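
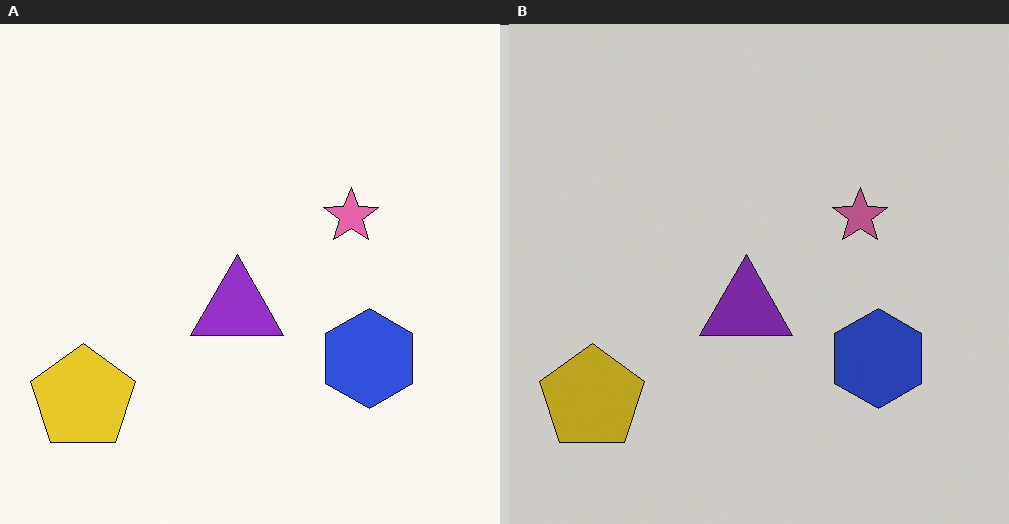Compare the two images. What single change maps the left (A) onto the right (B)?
The image was darkened a little.

Every pixel — background and shapes alike — is uniformly darkened.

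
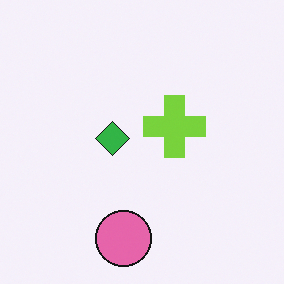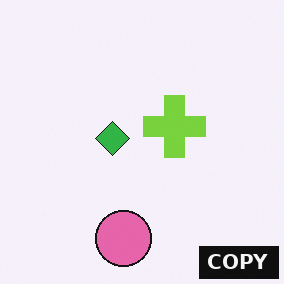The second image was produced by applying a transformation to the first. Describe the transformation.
This is the original image watermarked with the text "COPY" in the lower-right corner.

A dark label reading "COPY" appears in the lower-right corner.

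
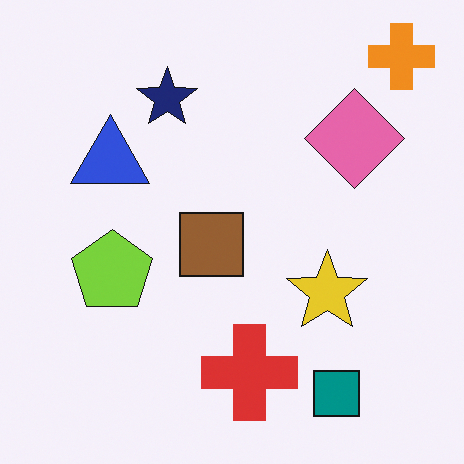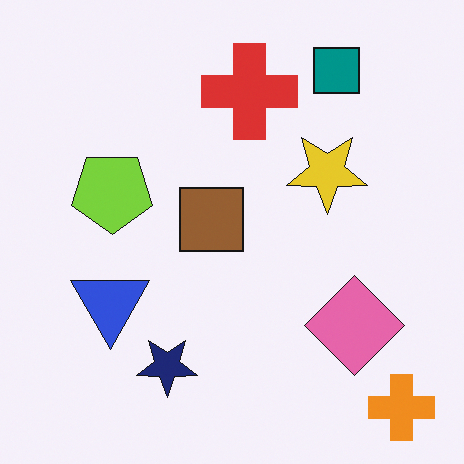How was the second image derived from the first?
The second image is the first flipped vertically (top ↔ bottom).

The orange cross is in the top-right of the first image and the bottom-right of the second — shapes on opposite sides of the horizontal midline have swapped in a mirror flip.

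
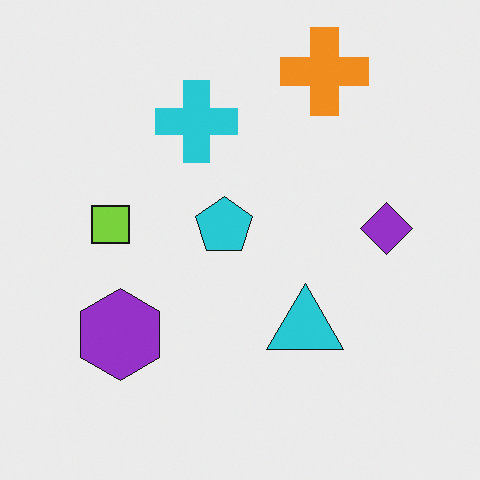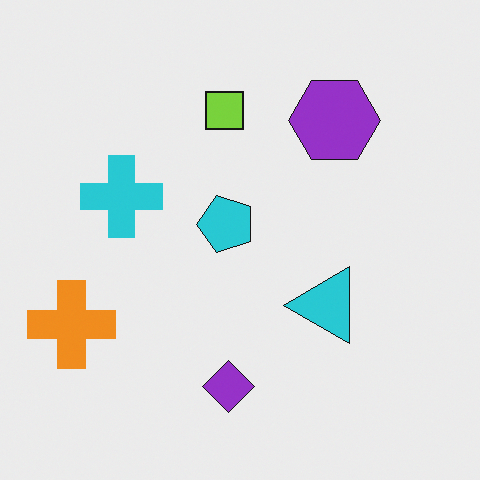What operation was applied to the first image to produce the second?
The image was transposed (reflected across the top-left ↔ bottom-right diagonal).

Shapes have swapped their row and column positions — what was in the top-right is now in the bottom-left — a diagonal reflection.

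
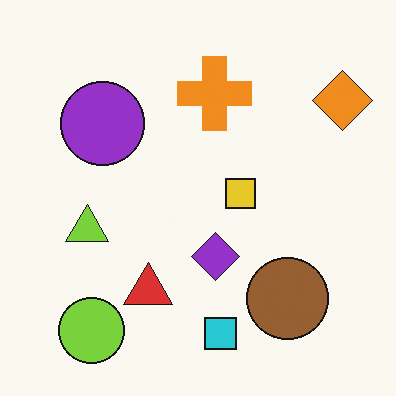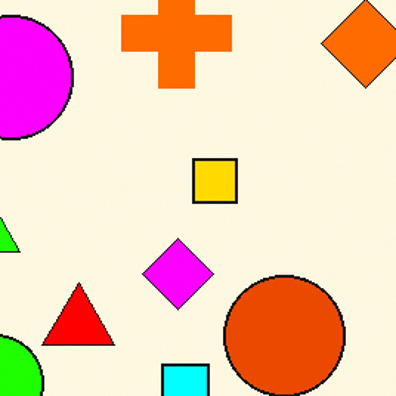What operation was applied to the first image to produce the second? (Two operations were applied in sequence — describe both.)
This is the original image heavily oversaturated, then cropped to a modestly smaller region and rescaled.

All colors are more vivid — a global saturation change. The visible shapes are larger and the field of view is narrower; shapes near the original edges may be partly or wholly outside the frame — a crop-and-rescale.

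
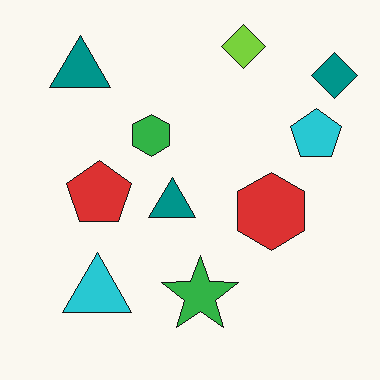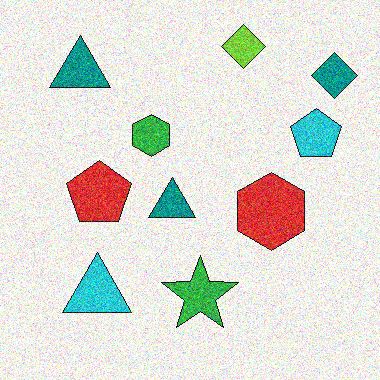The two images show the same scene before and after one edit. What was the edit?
Degraded with strong gaussian noise.

Random speckle covers the whole image, including the flat background.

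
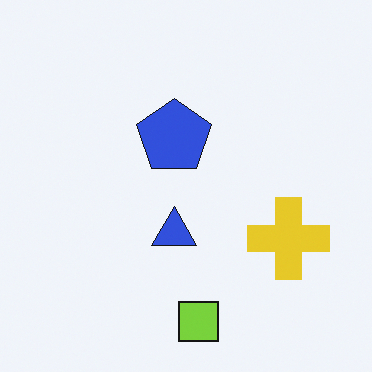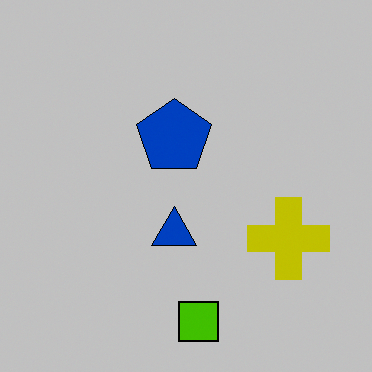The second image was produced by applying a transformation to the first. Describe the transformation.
Aggressively posterized.

Each flat color has snapped to a coarser quantized level — most visibly, the near-white background has dropped to a flat grey.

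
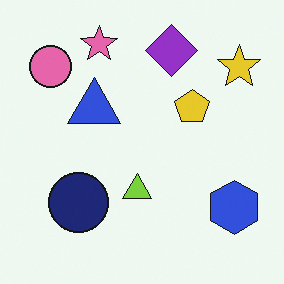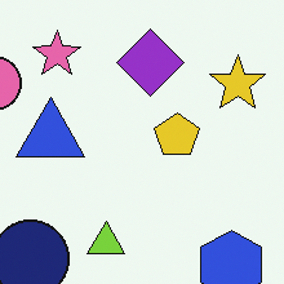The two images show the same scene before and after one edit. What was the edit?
The transformation is: cropped to a modestly smaller region and rescaled.

The visible shapes are larger and the field of view is narrower; shapes near the original edges may be partly or wholly outside the frame — a crop-and-rescale.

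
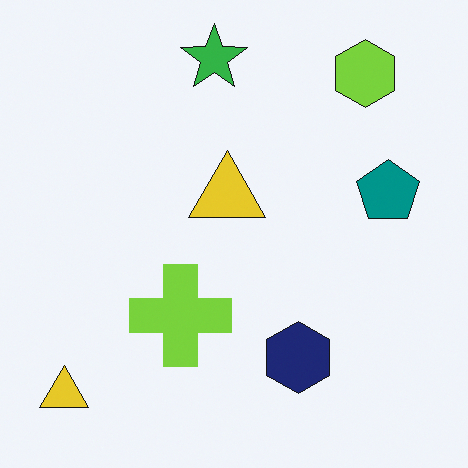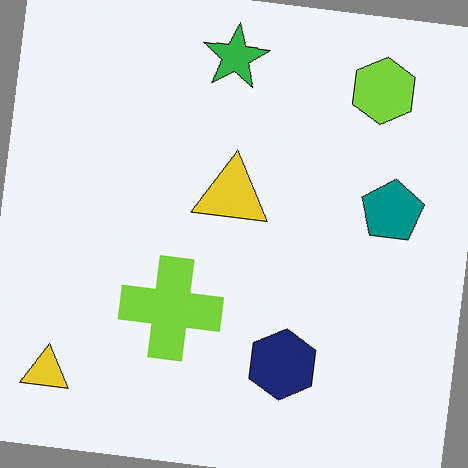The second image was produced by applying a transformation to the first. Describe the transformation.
The transformation is: rotated clockwise by a slight angle.

Every shape is tilted by the same angle and the image corners show triangular fill wedges — a whole-image rotation by a non-right angle.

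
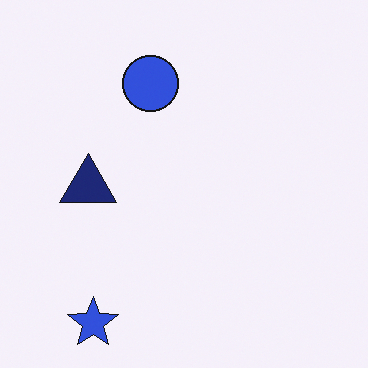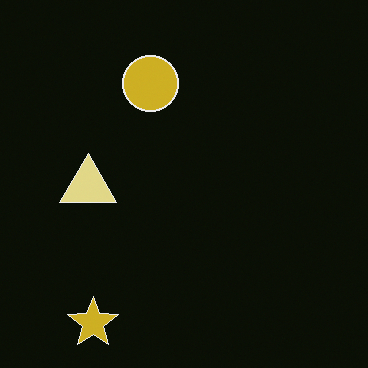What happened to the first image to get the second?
The second image is the first color-inverted (negative).

The light background has become dark and every shape's color is its complement — a photographic negative.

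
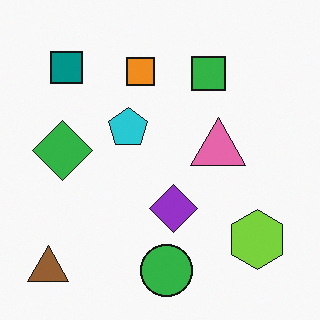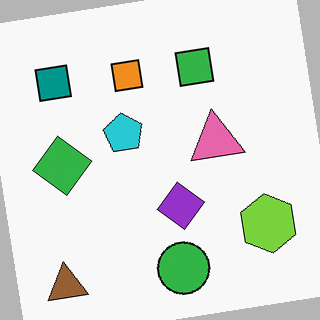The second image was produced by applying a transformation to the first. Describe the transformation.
It was rotated counter-clockwise by a slight angle.

Every shape is tilted by the same angle and the image corners show triangular fill wedges — a whole-image rotation by a non-right angle.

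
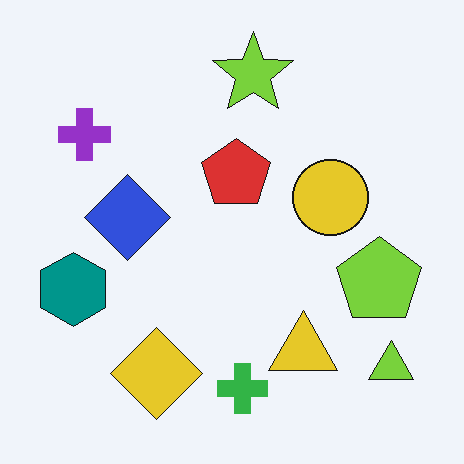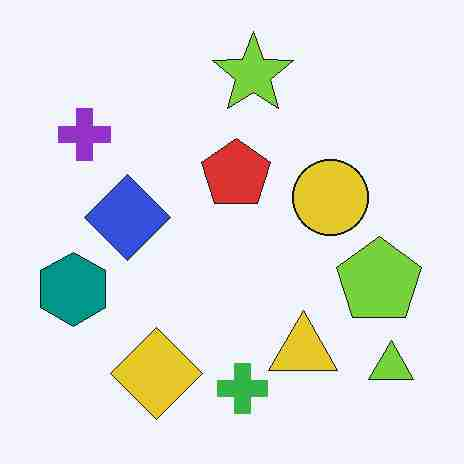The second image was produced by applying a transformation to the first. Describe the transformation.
Heavily JPEG-compressed with obvious blocking artifacts.

Blocky 8×8 compression artifacts appear around shape edges and the flat background shows ringing — characteristic JPEG degradation.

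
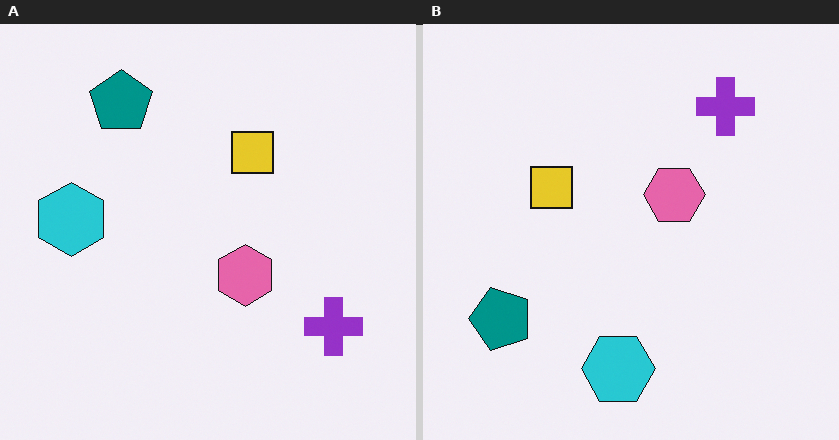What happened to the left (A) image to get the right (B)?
Rotated 90° counter-clockwise.

The teal pentagon sits in the top-left of the left (A) image and the bottom-left of the right (B) — consistent with a whole-image 90° counter-clockwise rotation.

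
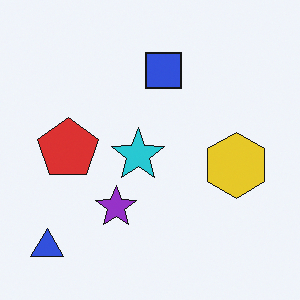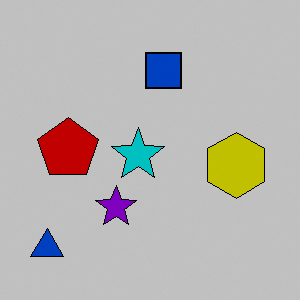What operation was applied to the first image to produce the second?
The image was heavily posterized to just a handful of flat colors.

Each flat color has snapped to a coarser quantized level — most visibly, the near-white background has dropped to a flat grey.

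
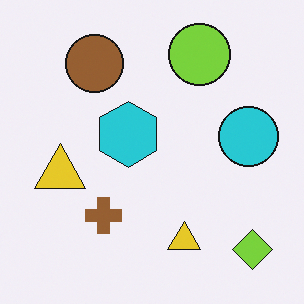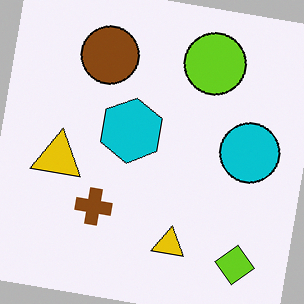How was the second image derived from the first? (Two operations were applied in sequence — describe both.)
This is the original image given slightly increased contrast, then rotated clockwise by a slight angle.

Tones are pushed away from mid-grey across the whole image — a global contrast change. Every shape is tilted by the same angle and the image corners show triangular fill wedges — a whole-image rotation by a non-right angle.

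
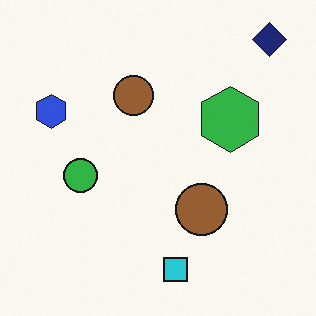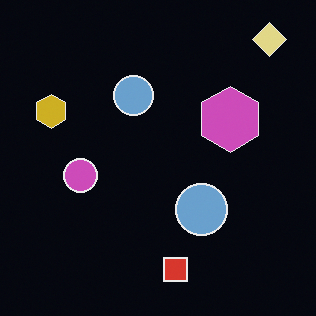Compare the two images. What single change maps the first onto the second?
Color-inverted (negative).

The light background has become dark and every shape's color is its complement — a photographic negative.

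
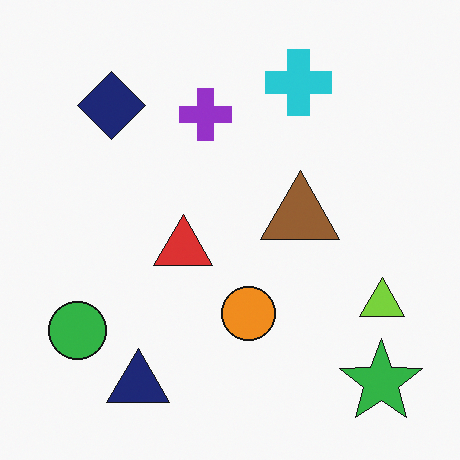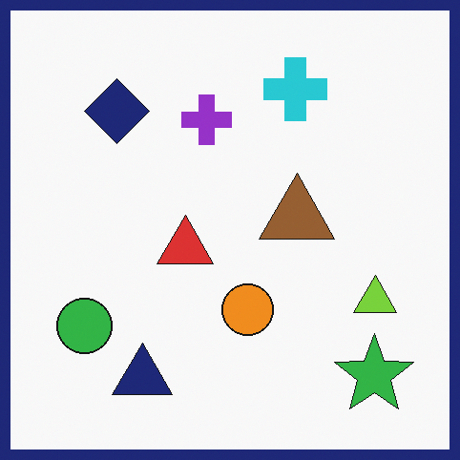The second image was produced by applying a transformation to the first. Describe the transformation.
The transformation is: framed with a navy border.

A solid navy frame runs around the edge of the second image, with the content slightly shrunk inside it.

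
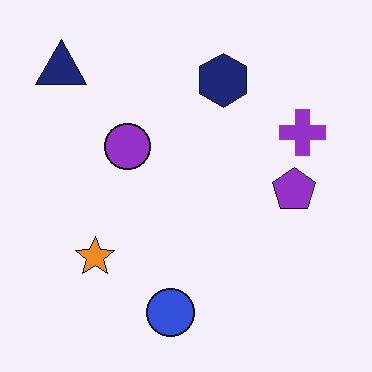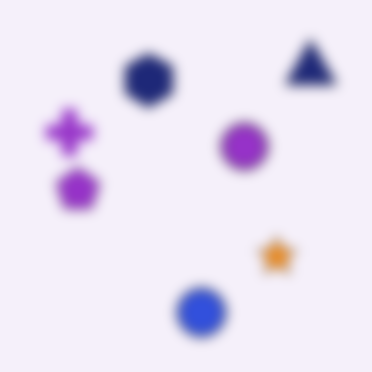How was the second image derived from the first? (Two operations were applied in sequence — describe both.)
It was flipped horizontally (left ↔ right), then strongly gaussian-blurred.

The navy triangle is in the top-left of the first image and the top-right of the second — shapes on opposite sides of the vertical midline have swapped in a mirror flip. Shape edges and outlines are uniformly softened across the whole image.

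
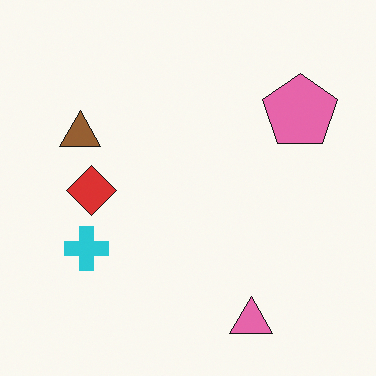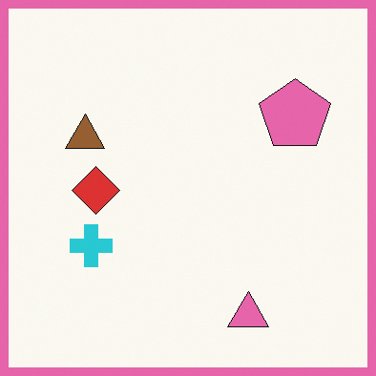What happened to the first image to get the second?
The transformation is: framed with a pink border.

A solid pink frame runs around the edge of the second image, with the content slightly shrunk inside it.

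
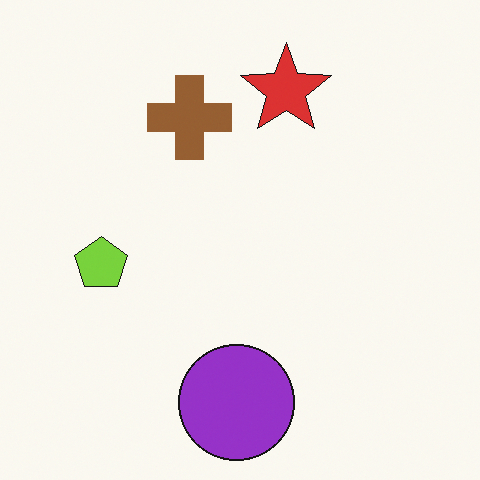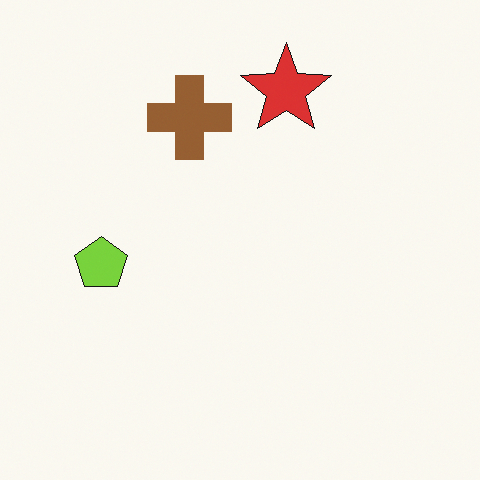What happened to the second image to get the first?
This is the original image overlaid with an additional purple circle.

A purple circle appears in the first image that is absent from the second.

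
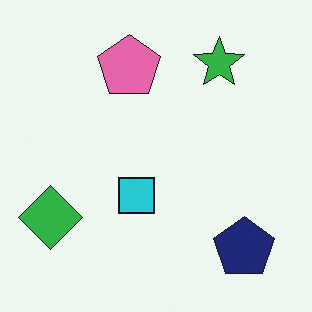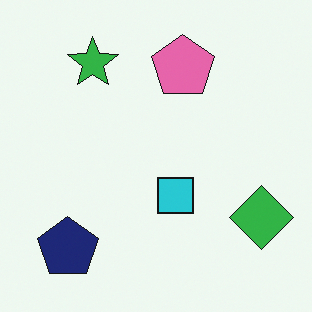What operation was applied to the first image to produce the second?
Flipped horizontally (left ↔ right).

The green diamond is in the bottom-left of the first image and the bottom-right of the second — shapes on opposite sides of the vertical midline have swapped in a mirror flip.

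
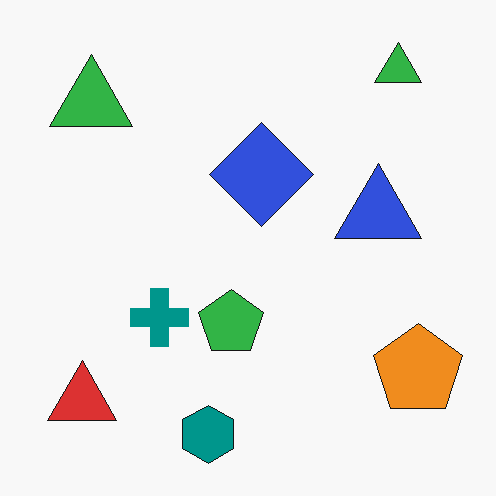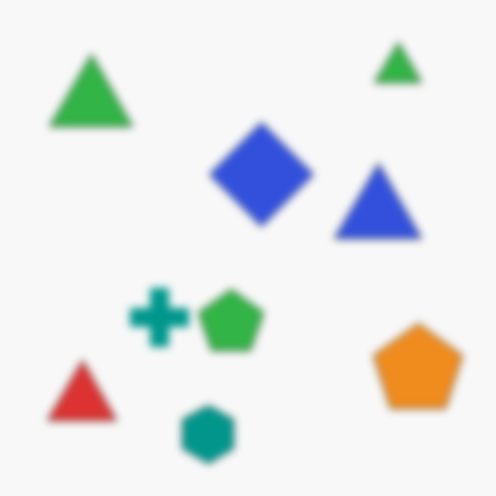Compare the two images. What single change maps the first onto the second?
This is the original image moderately blurred.

Shape edges and outlines are uniformly softened across the whole image.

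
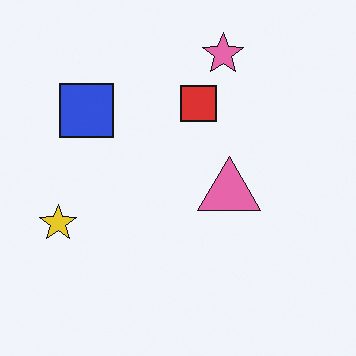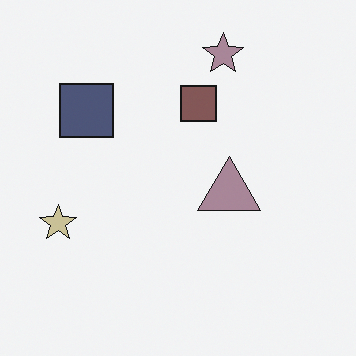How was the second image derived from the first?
Heavily desaturated.

All colors are more muted and greyish — a global saturation change.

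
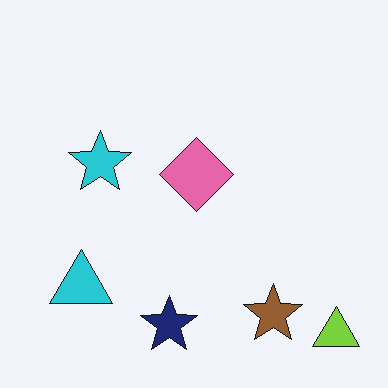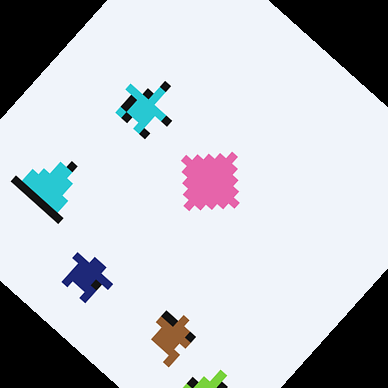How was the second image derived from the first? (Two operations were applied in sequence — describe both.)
This is the original image moderately pixelated, then rotated clockwise by a large amount — several tens of degrees.

Shapes are reduced to large square blocks; fine edges and outlines are lost — a downscale-then-upscale (mosaic) effect. Every shape is tilted by the same angle and the image corners show triangular fill wedges — a whole-image rotation by a non-right angle.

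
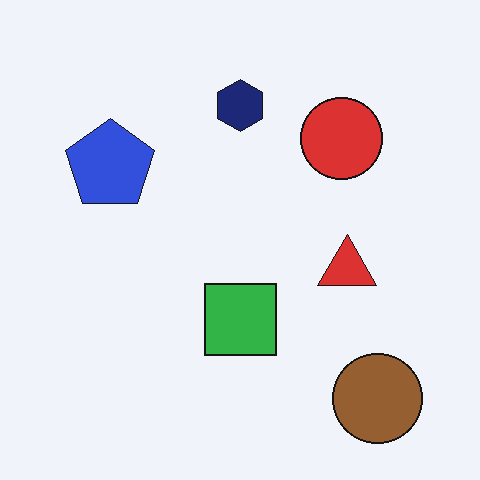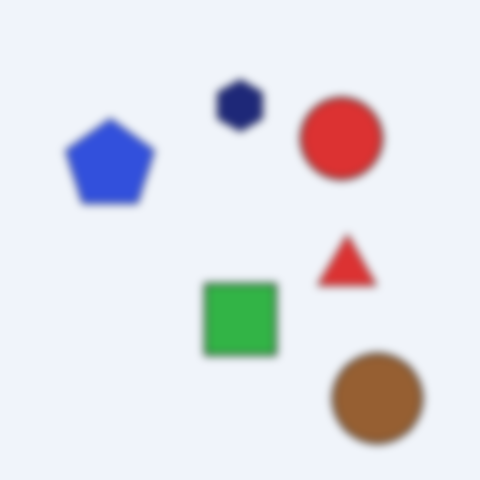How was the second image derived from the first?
The transformation is: moderately blurred.

Shape edges and outlines are uniformly softened across the whole image.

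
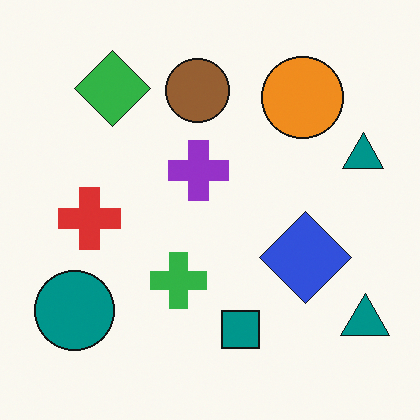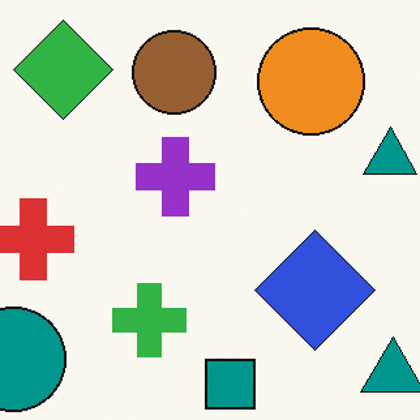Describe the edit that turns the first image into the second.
This is the original image cropped slightly and scaled back up.

The visible shapes are larger and the field of view is narrower; shapes near the original edges may be partly or wholly outside the frame — a crop-and-rescale.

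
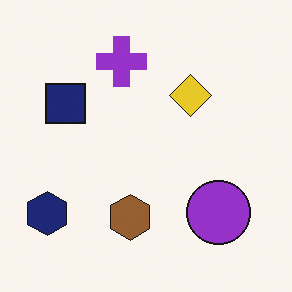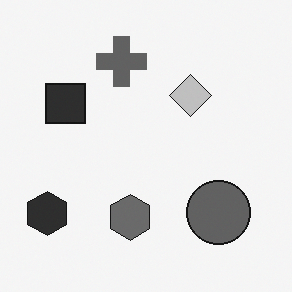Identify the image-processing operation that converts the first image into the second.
The image was converted to grayscale.

All color is removed — every shape is now a shade of grey.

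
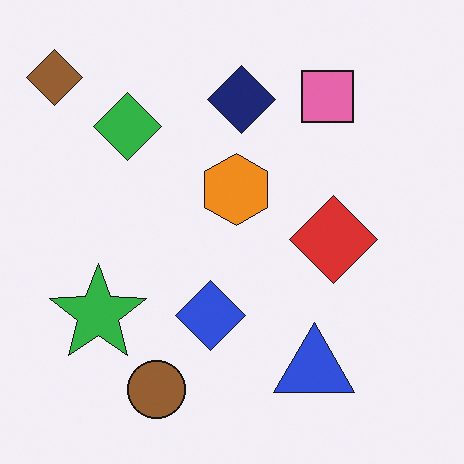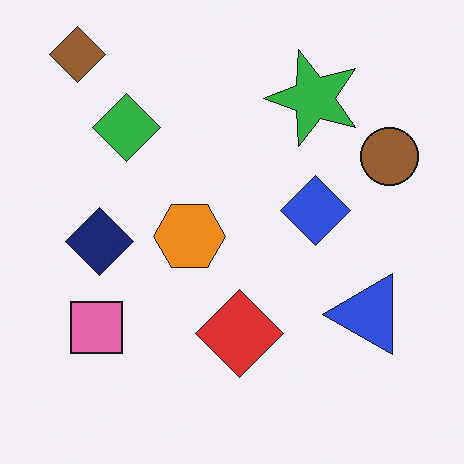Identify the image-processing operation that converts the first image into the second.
The transformation is: transposed (reflected across the top-left ↔ bottom-right diagonal).

Shapes have swapped their row and column positions — what was in the top-right is now in the bottom-left — a diagonal reflection.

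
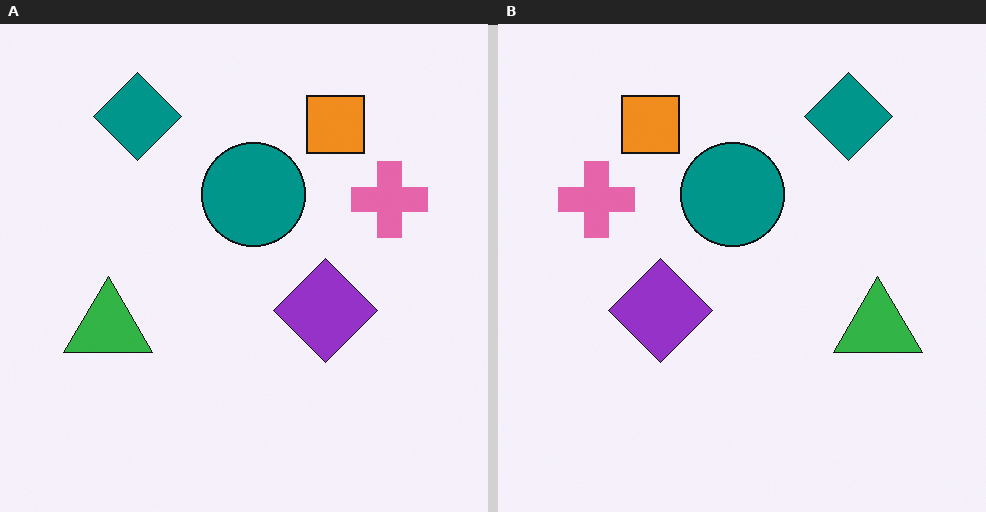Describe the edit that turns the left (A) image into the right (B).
The right (B) image is the left (A) flipped horizontally (left ↔ right).

The pink cross is in the right of the left (A) image and the left of the right (B) — shapes on opposite sides of the vertical midline have swapped in a mirror flip.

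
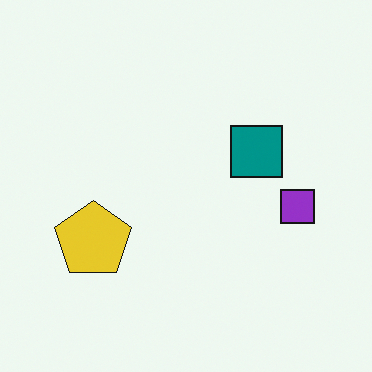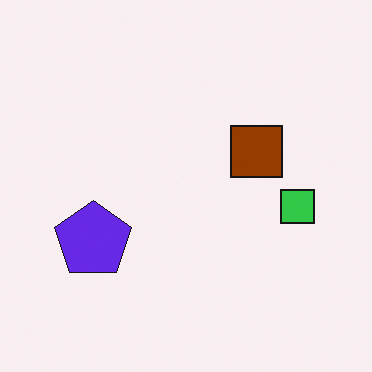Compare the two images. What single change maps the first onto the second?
This is the original image hue-shifted through roughly half the color wheel.

Every shape's color has rotated by the same amount around the hue wheel — a uniform hue shift.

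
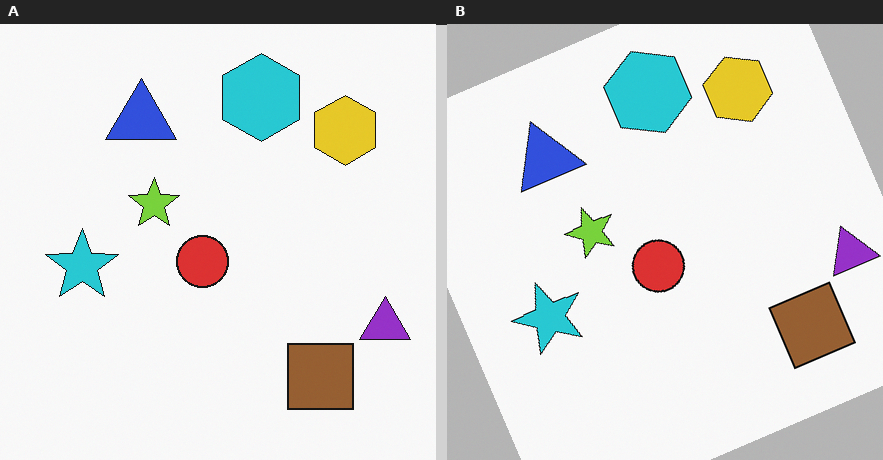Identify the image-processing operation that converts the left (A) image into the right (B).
This is the original image rotated counter-clockwise by a clearly visible amount.

Every shape is tilted by the same angle and the image corners show triangular fill wedges — a whole-image rotation by a non-right angle.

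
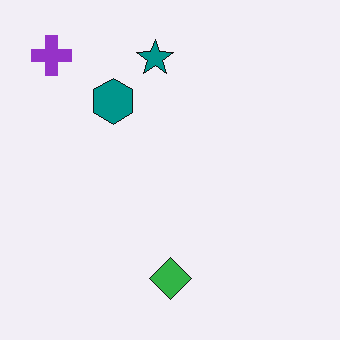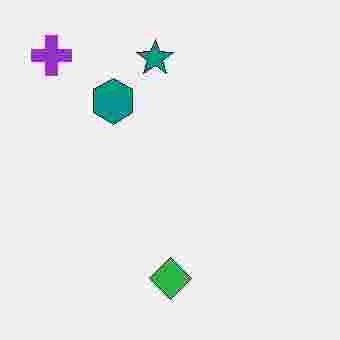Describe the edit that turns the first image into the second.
The second image is the first degraded with heavy JPEG compression.

Blocky 8×8 compression artifacts appear around shape edges and the flat background shows ringing — characteristic JPEG degradation.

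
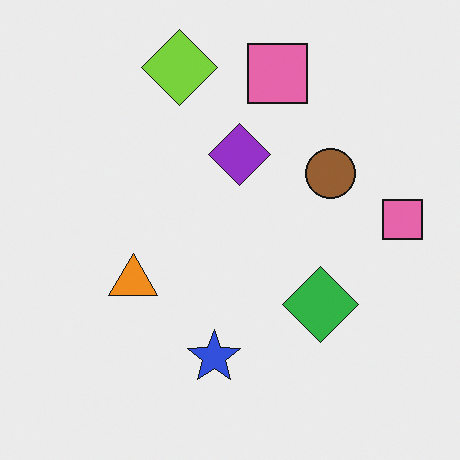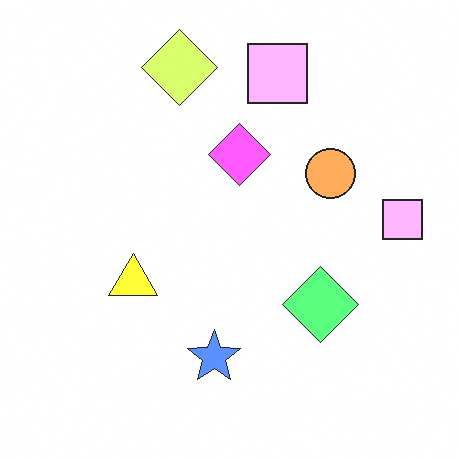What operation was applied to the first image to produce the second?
The second image is the first noticeably brightened.

Every pixel — background and shapes alike — is uniformly brightened.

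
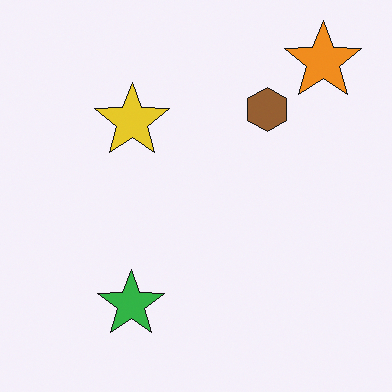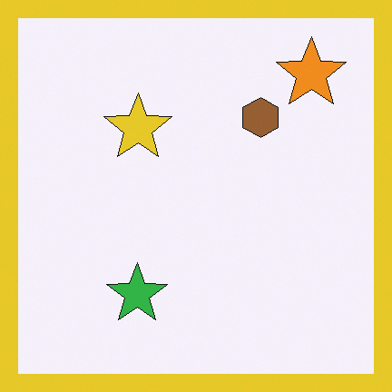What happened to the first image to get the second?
Framed with a yellow border.

A solid yellow frame runs around the edge of the second image, with the content slightly shrunk inside it.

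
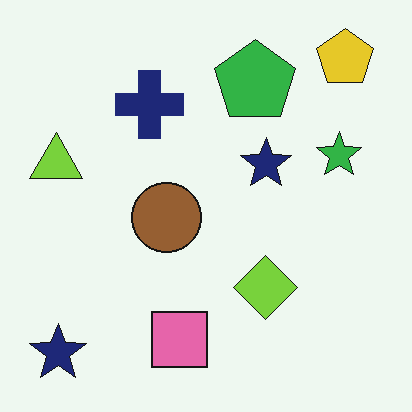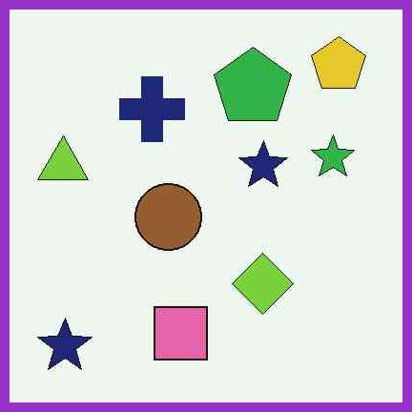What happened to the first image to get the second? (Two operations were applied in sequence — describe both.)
It was given moderate JPEG compression, then framed with a purple border.

Blocky 8×8 compression artifacts appear around shape edges and the flat background shows ringing — characteristic JPEG degradation. A solid purple frame runs around the edge of the second image, with the content slightly shrunk inside it.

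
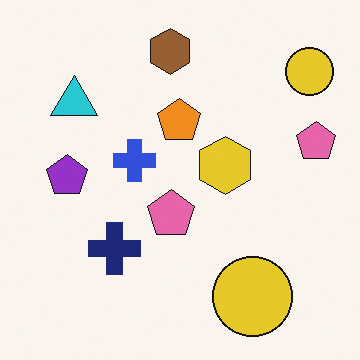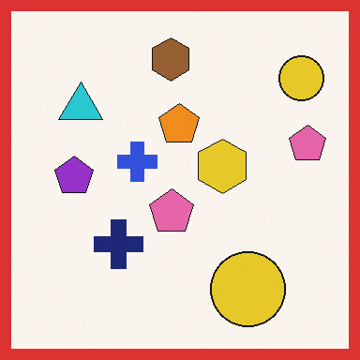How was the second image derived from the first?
This is the original image framed with a red border.

A solid red frame runs around the edge of the second image, with the content slightly shrunk inside it.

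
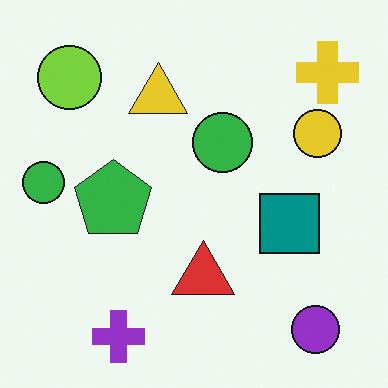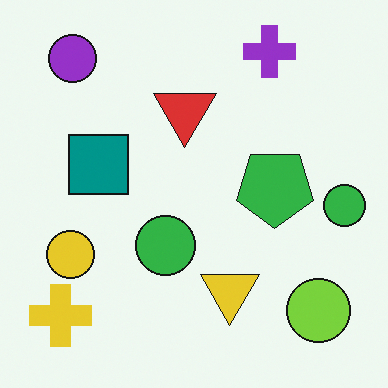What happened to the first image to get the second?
This is the original image rotated 180°.

The purple circle sits in the bottom-right of the first image and the top-left of the second — consistent with a whole-image 180° rotation.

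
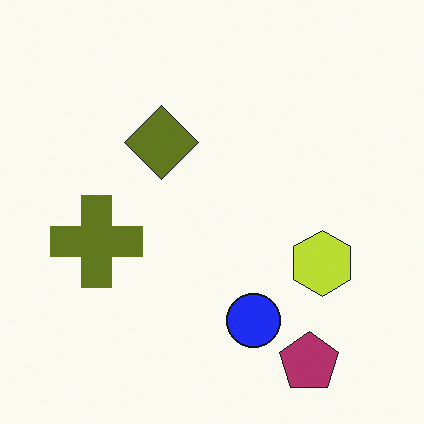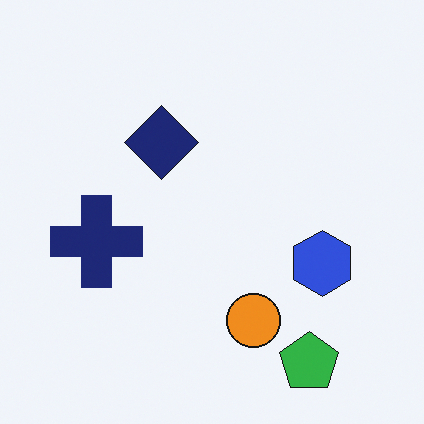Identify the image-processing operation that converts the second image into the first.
The transformation is: hue-shifted through roughly half the color wheel.

Every shape's color has rotated by the same amount around the hue wheel — a uniform hue shift.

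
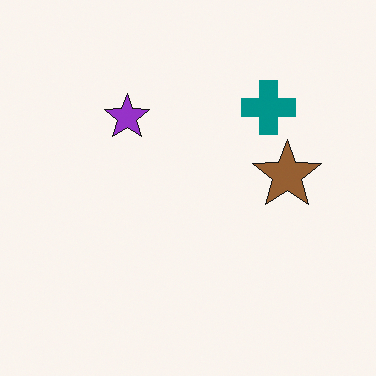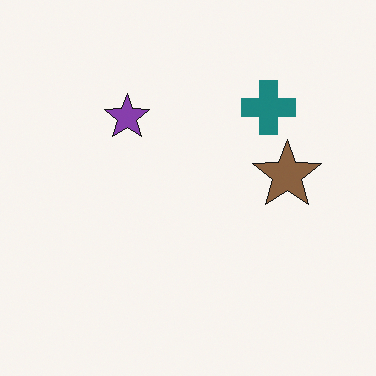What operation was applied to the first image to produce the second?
This is the original image slightly desaturated.

All colors are more muted and greyish — a global saturation change.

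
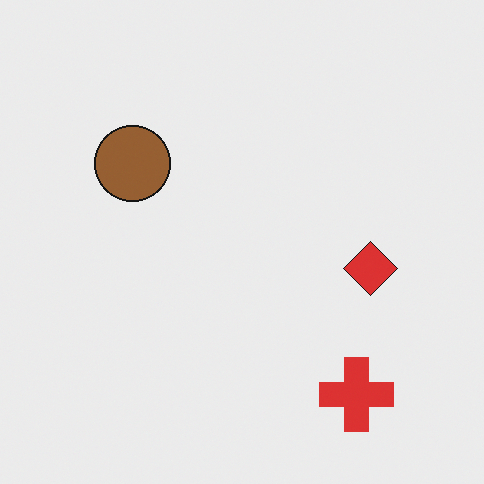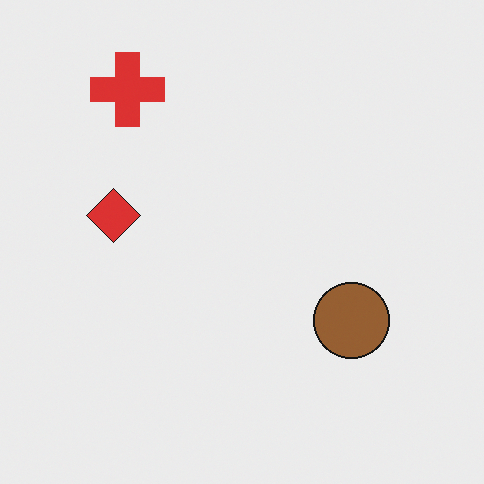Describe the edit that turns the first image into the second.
The transformation is: rotated 180°.

The red cross sits in the bottom-right of the first image and the top-left of the second — consistent with a whole-image 180° rotation.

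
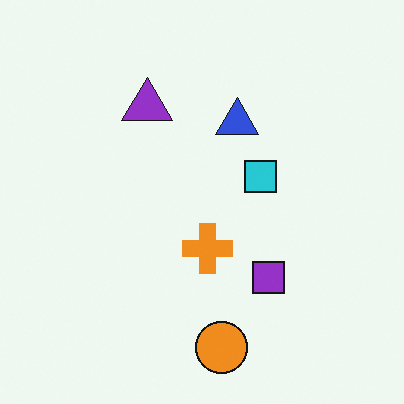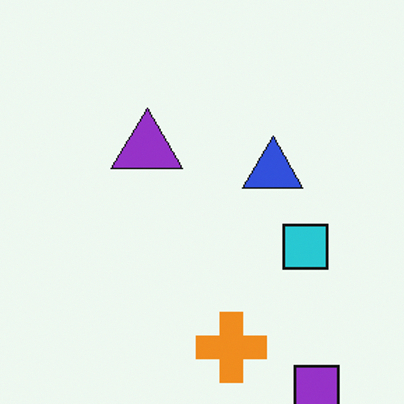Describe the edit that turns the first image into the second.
The second image is the first cropped to a modestly smaller region and rescaled.

The visible shapes are larger and the field of view is narrower; shapes near the original edges may be partly or wholly outside the frame — a crop-and-rescale.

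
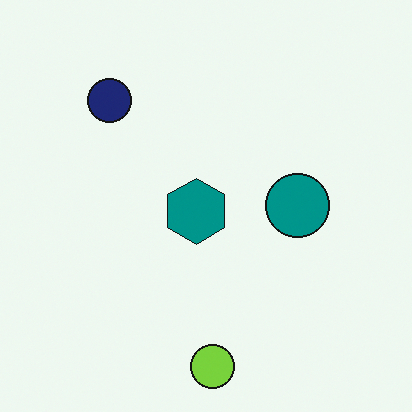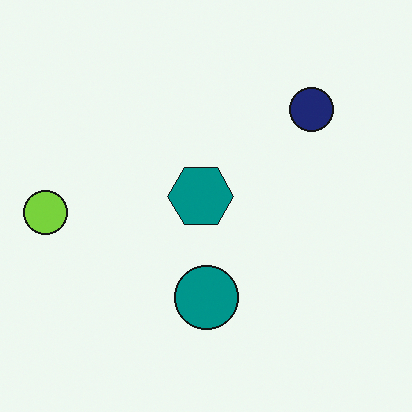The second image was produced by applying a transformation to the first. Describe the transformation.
Rotated 90° clockwise.

The lime circle sits in the bottom of the first image and the left of the second — consistent with a whole-image 90° clockwise rotation.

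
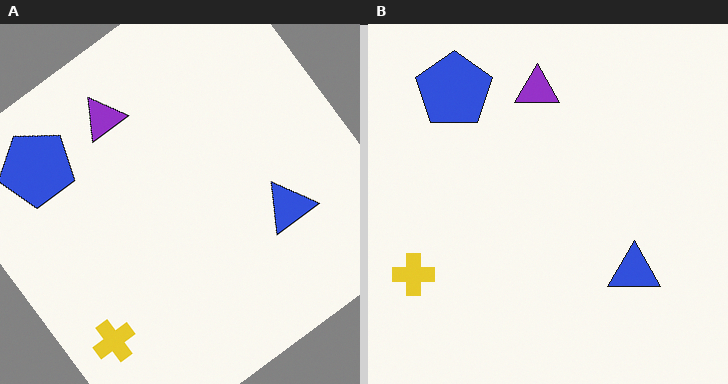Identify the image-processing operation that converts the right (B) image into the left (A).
The image was rotated counter-clockwise by a large amount — several tens of degrees.

Every shape is tilted by the same angle and the image corners show triangular fill wedges — a whole-image rotation by a non-right angle.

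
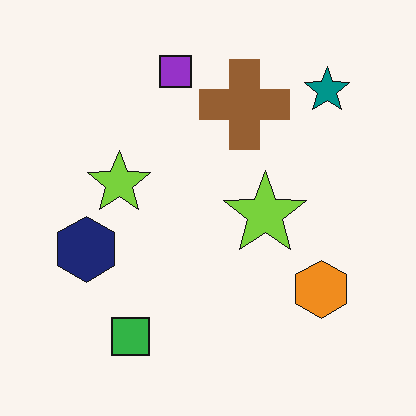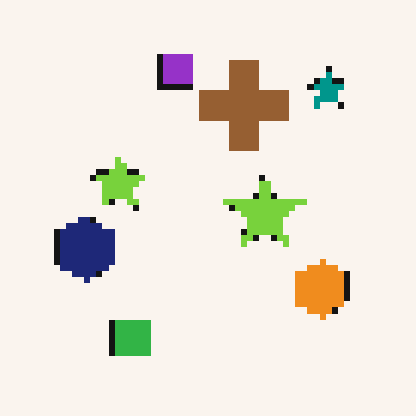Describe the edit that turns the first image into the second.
It was pixelated into visible square blocks.

Shapes are reduced to large square blocks; fine edges and outlines are lost — a downscale-then-upscale (mosaic) effect.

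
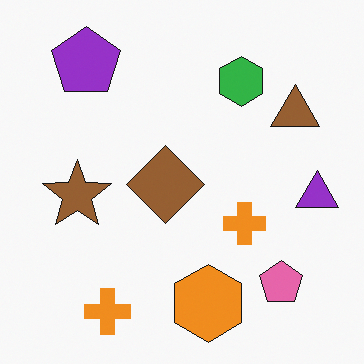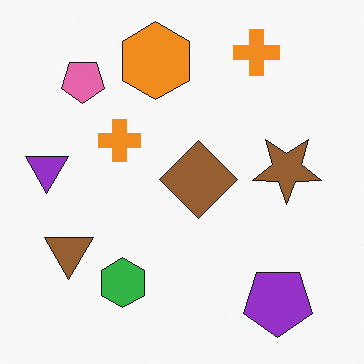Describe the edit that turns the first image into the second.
The image was rotated 180°.

The purple pentagon sits in the top-left of the first image and the bottom-right of the second — consistent with a whole-image 180° rotation.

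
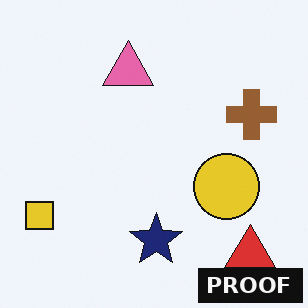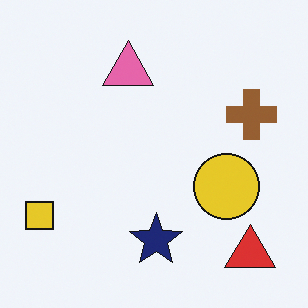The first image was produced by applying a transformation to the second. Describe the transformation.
The image was watermarked with the text "PROOF" in the lower-right corner.

A dark label reading "PROOF" appears in the lower-right corner.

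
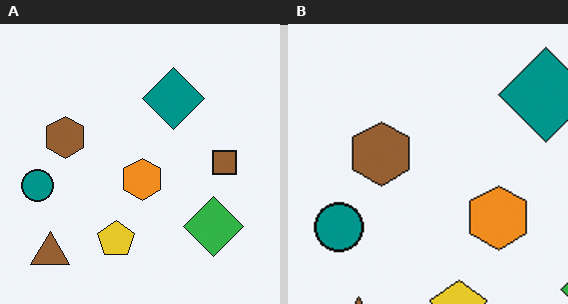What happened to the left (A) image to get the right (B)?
The transformation is: cropped slightly and scaled back up.

The visible shapes are larger and the field of view is narrower; shapes near the original edges may be partly or wholly outside the frame — a crop-and-rescale.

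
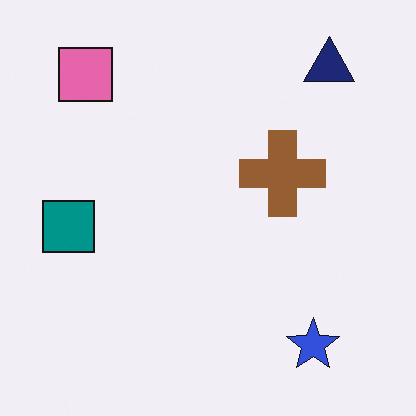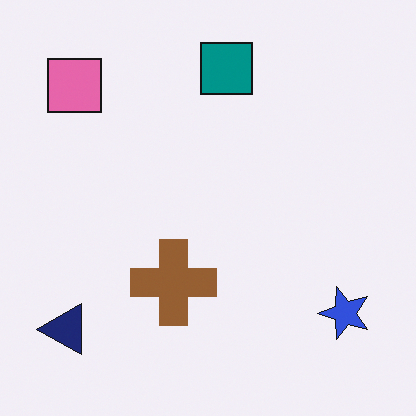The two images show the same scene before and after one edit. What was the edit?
It was transposed (reflected across the top-left ↔ bottom-right diagonal).

Shapes have swapped their row and column positions — what was in the top-right is now in the bottom-left — a diagonal reflection.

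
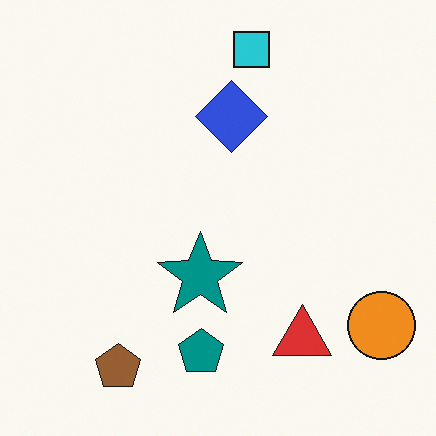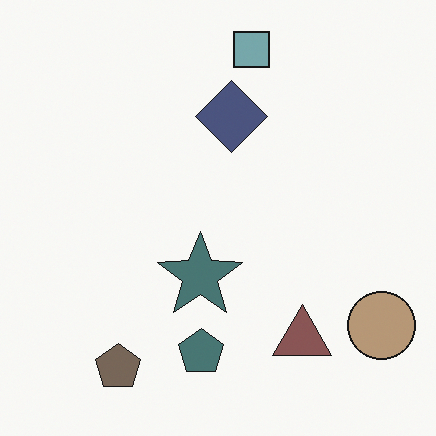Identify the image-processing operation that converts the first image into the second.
Made much more muted (saturation change).

All colors are more muted and greyish — a global saturation change.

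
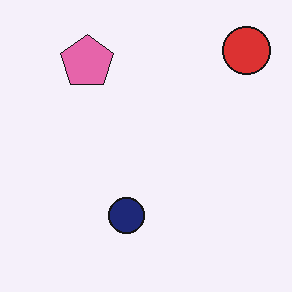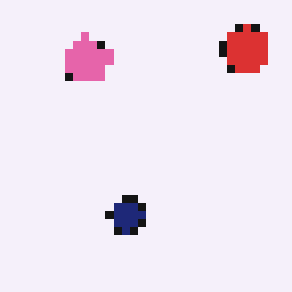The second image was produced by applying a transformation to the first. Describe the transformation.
The transformation is: moderately pixelated.

Shapes are reduced to large square blocks; fine edges and outlines are lost — a downscale-then-upscale (mosaic) effect.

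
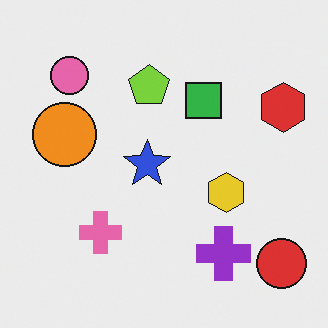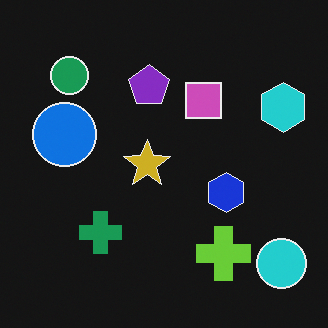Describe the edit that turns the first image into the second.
The transformation is: color-inverted (negative).

The light background has become dark and every shape's color is its complement — a photographic negative.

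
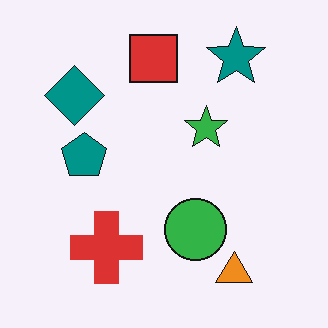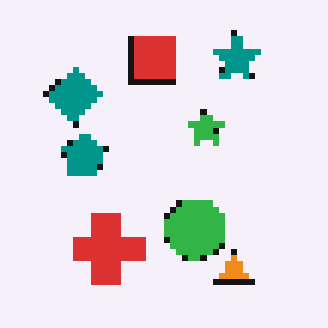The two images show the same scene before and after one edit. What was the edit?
This is the original image pixelated into visible square blocks.

Shapes are reduced to large square blocks; fine edges and outlines are lost — a downscale-then-upscale (mosaic) effect.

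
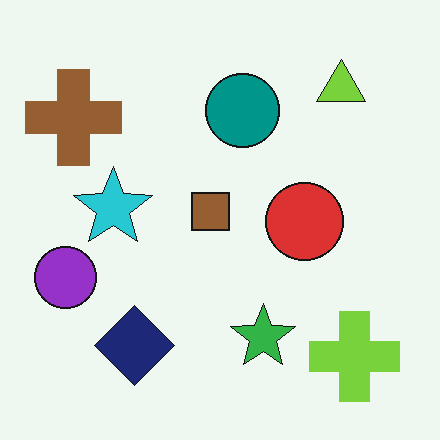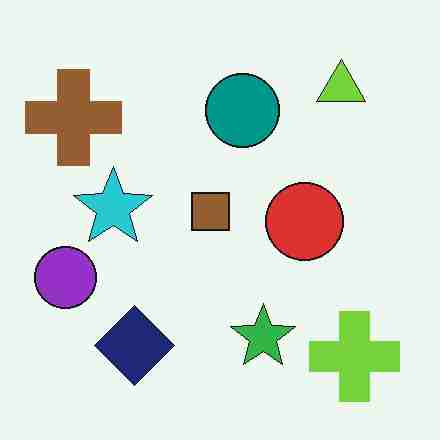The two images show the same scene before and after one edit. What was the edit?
The image was degraded with heavy JPEG compression.

Blocky 8×8 compression artifacts appear around shape edges and the flat background shows ringing — characteristic JPEG degradation.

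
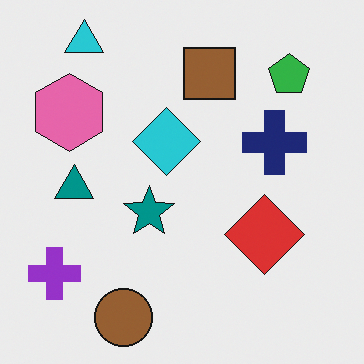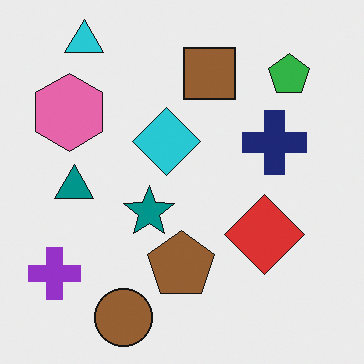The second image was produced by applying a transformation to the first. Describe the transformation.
The image was overlaid with an additional brown pentagon.

A brown pentagon appears in the second image that is absent from the first.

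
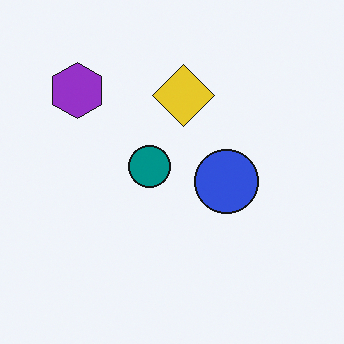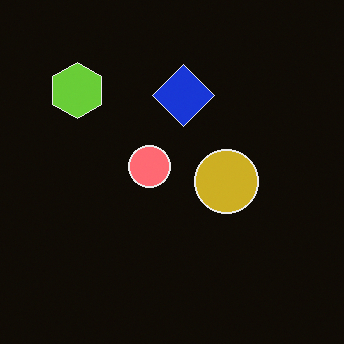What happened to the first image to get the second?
It was color-inverted (negative).

The light background has become dark and every shape's color is its complement — a photographic negative.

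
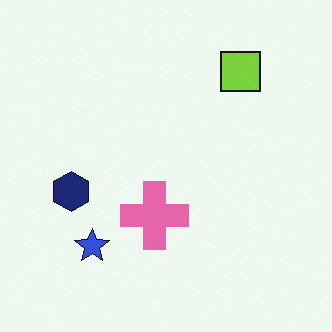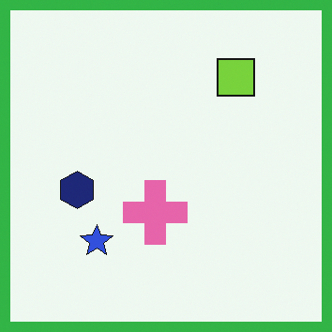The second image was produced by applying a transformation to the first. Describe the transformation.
It was framed with a green border.

A solid green frame runs around the edge of the second image, with the content slightly shrunk inside it.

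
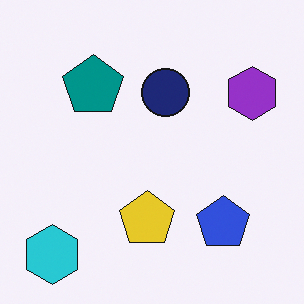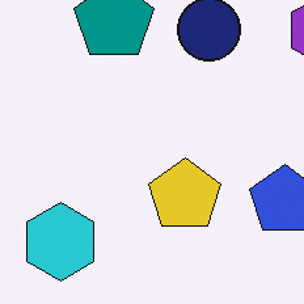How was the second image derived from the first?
The image was cropped to a modestly smaller region and rescaled.

The visible shapes are larger and the field of view is narrower; shapes near the original edges may be partly or wholly outside the frame — a crop-and-rescale.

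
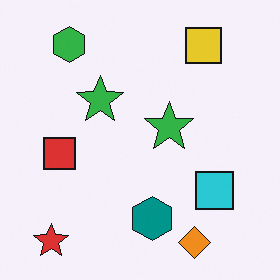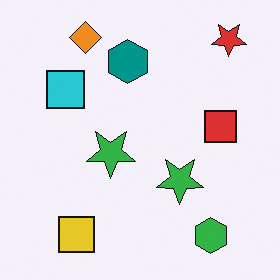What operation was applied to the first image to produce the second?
The transformation is: rotated 180°.

The red star sits in the bottom-left of the first image and the top-right of the second — consistent with a whole-image 180° rotation.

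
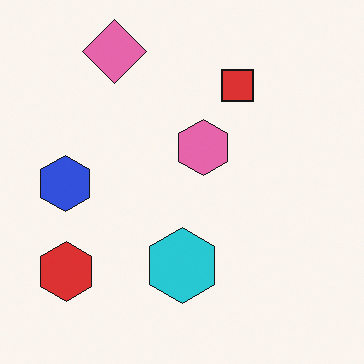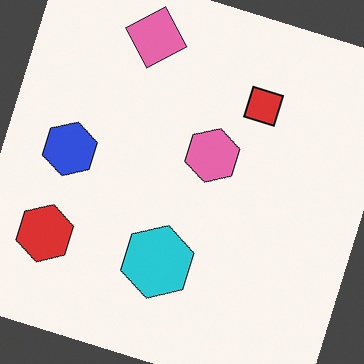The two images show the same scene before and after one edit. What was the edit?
Rotated clockwise by a moderate amount.

Every shape is tilted by the same angle and the image corners show triangular fill wedges — a whole-image rotation by a non-right angle.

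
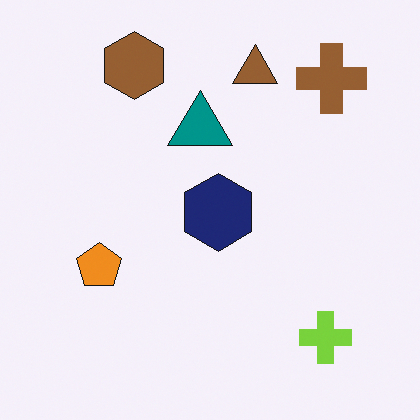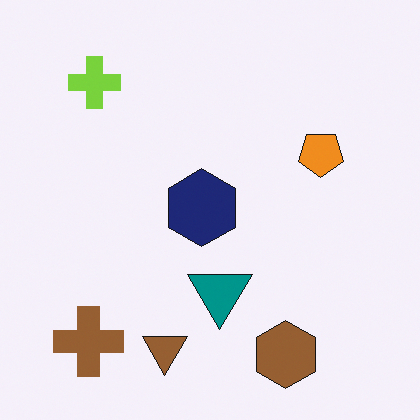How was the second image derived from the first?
This is the original image rotated 180°.

The brown cross sits in the top-right of the first image and the bottom-left of the second — consistent with a whole-image 180° rotation.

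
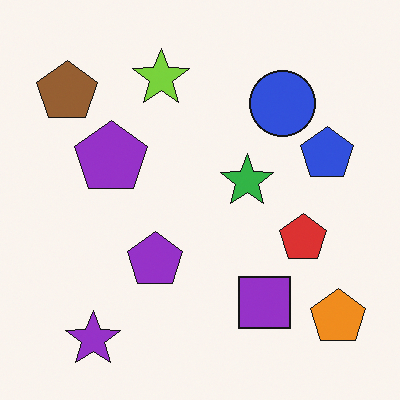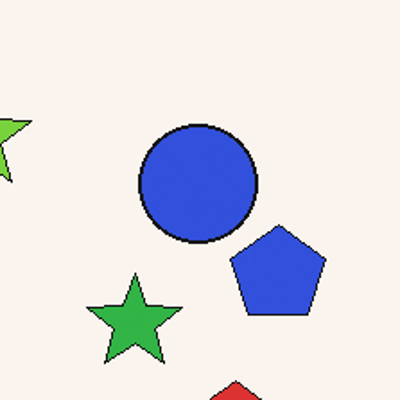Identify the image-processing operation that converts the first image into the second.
The image was cropped to a noticeably smaller region and rescaled.

The visible shapes are larger and the field of view is narrower; shapes near the original edges may be partly or wholly outside the frame — a crop-and-rescale.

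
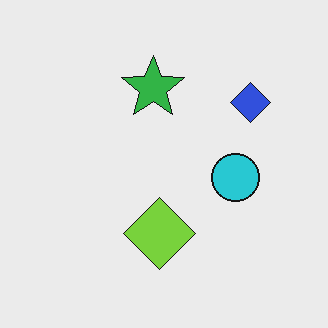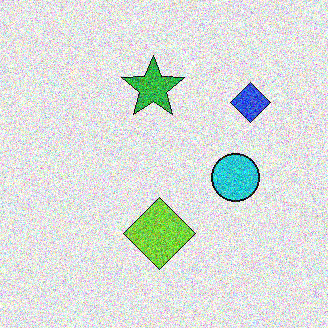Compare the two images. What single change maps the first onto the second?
The image was degraded with a thick layer of grain.

Random speckle covers the whole image, including the flat background.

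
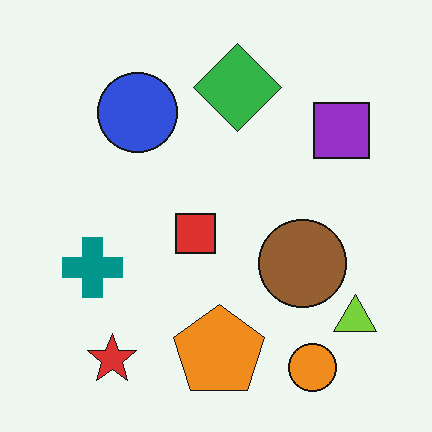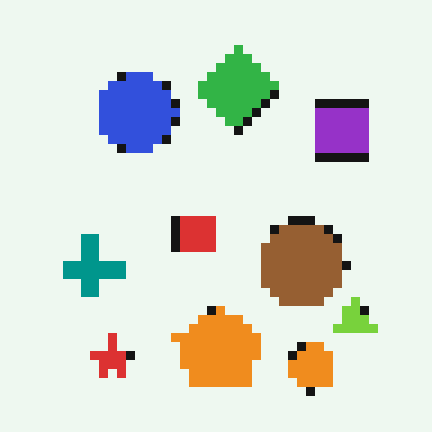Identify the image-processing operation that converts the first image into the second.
It was heavily pixelated into large blocks.

Shapes are reduced to large square blocks; fine edges and outlines are lost — a downscale-then-upscale (mosaic) effect.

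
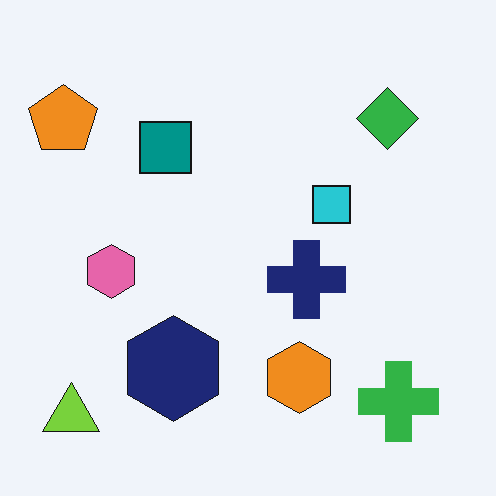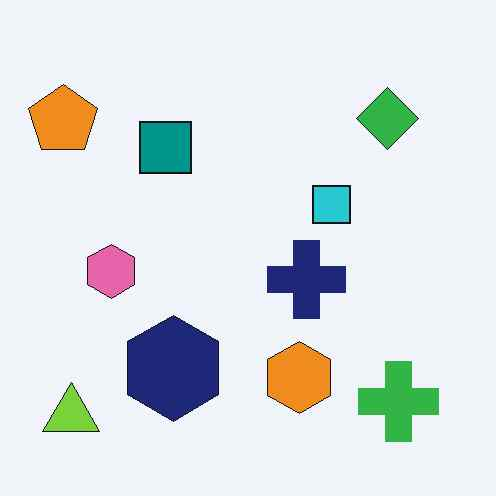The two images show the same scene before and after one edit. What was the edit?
The second image is the first JPEG-compressed with visible artifacts.

Blocky 8×8 compression artifacts appear around shape edges and the flat background shows ringing — characteristic JPEG degradation.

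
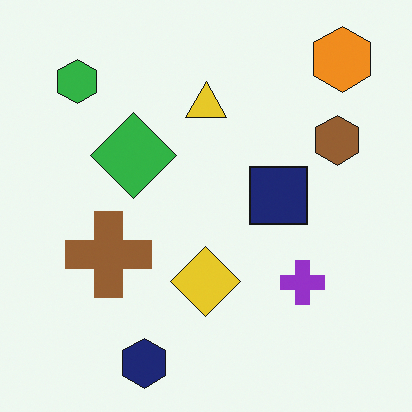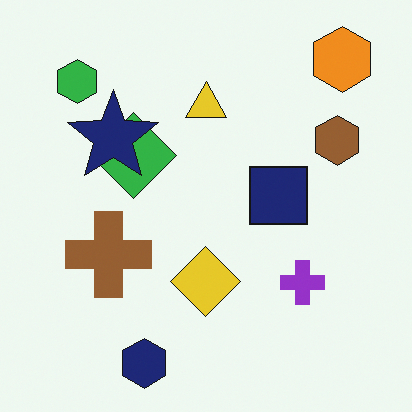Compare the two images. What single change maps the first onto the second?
The transformation is: overlaid with an additional navy star.

A navy star appears in the second image that is absent from the first.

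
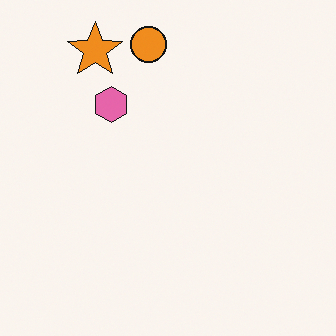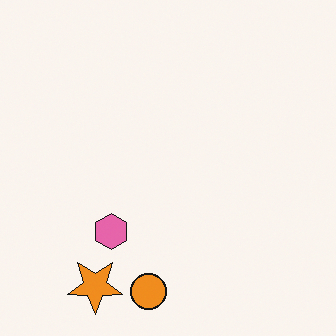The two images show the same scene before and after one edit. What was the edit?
It was flipped vertically (top ↔ bottom).

The orange circle is in the top of the first image and the bottom of the second — shapes on opposite sides of the horizontal midline have swapped in a mirror flip.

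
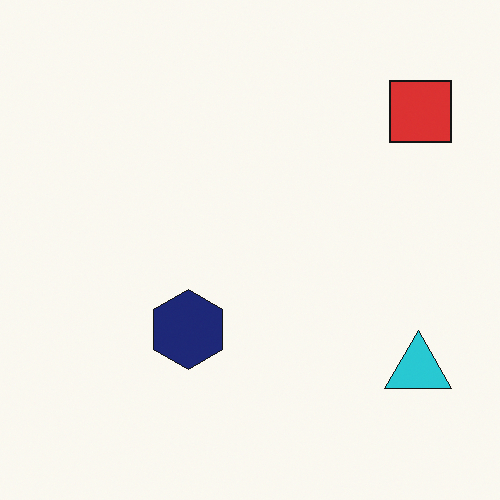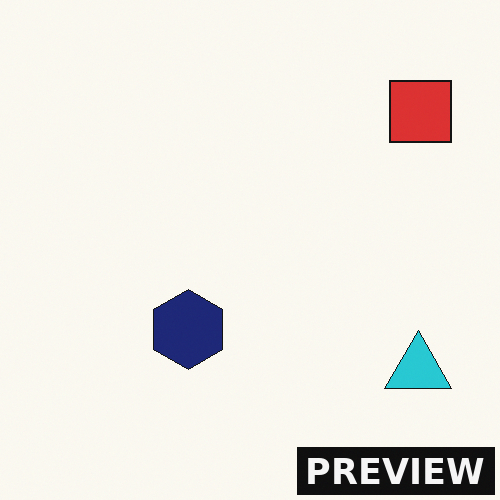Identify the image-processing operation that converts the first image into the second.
The second image is the first watermarked with the text "PREVIEW" in the lower-right corner.

A dark label reading "PREVIEW" appears in the lower-right corner.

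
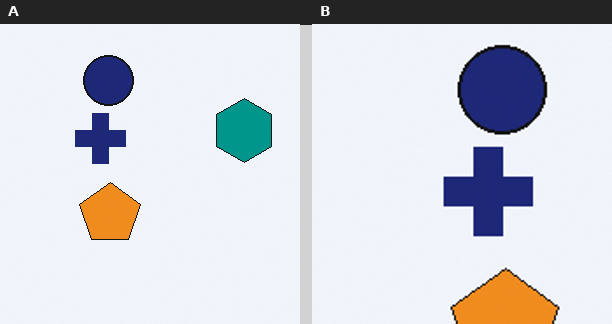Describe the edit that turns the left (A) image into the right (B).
This is the original image cropped tightly and scaled back up.

The visible shapes are larger and the field of view is narrower; shapes near the original edges may be partly or wholly outside the frame — a crop-and-rescale.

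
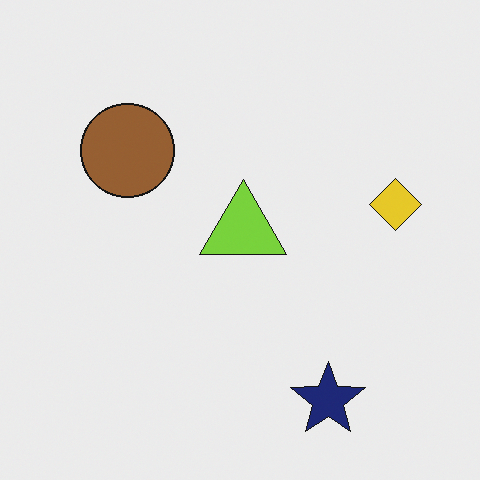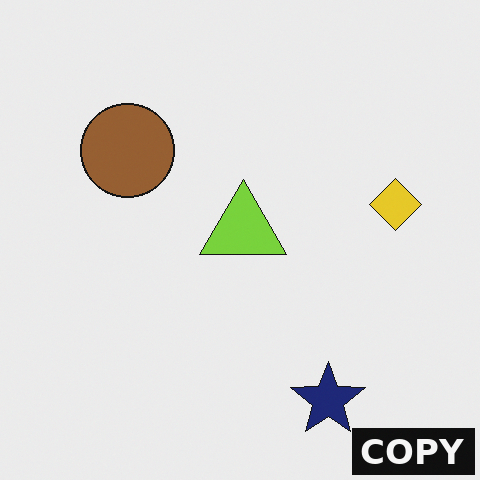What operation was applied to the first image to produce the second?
The transformation is: watermarked with the text "COPY" in the lower-right corner.

A dark label reading "COPY" appears in the lower-right corner.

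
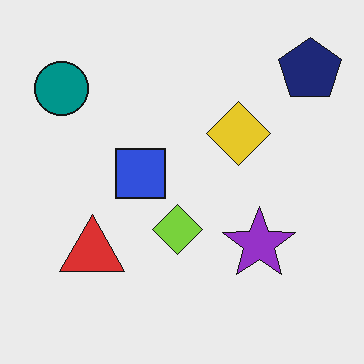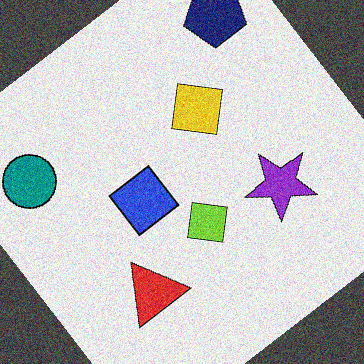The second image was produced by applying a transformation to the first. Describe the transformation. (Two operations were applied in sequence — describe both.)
The transformation is: rotated counter-clockwise by a large amount — several tens of degrees, then degraded with visible gaussian noise.

Every shape is tilted by the same angle and the image corners show triangular fill wedges — a whole-image rotation by a non-right angle. Random speckle covers the whole image, including the flat background.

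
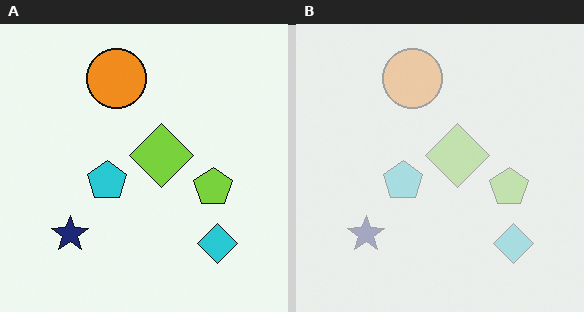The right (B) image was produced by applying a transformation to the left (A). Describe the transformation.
This is the original image given much lower contrast.

Tones are pushed toward mid-grey across the whole image — a global contrast change.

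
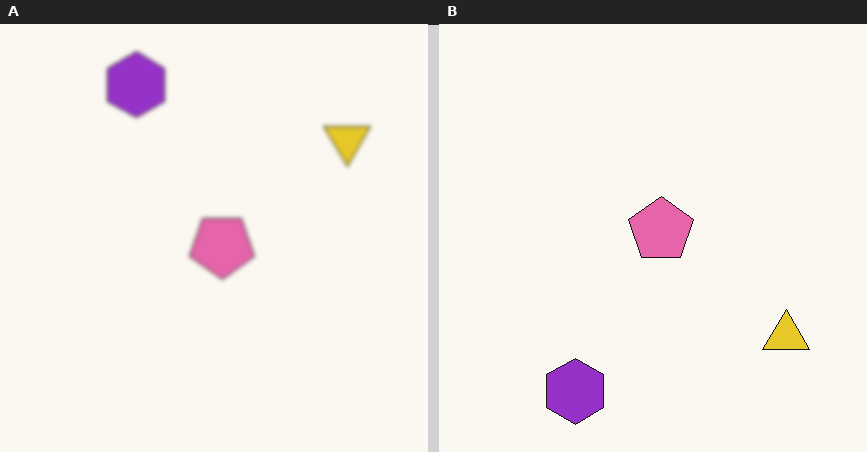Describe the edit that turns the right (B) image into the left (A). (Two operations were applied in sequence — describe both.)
The image was flipped vertically (top ↔ bottom), then slightly softened.

The purple hexagon is in the bottom-left of the right (B) image and the top-left of the left (A) — shapes on opposite sides of the horizontal midline have swapped in a mirror flip. Shape edges and outlines are uniformly softened across the whole image.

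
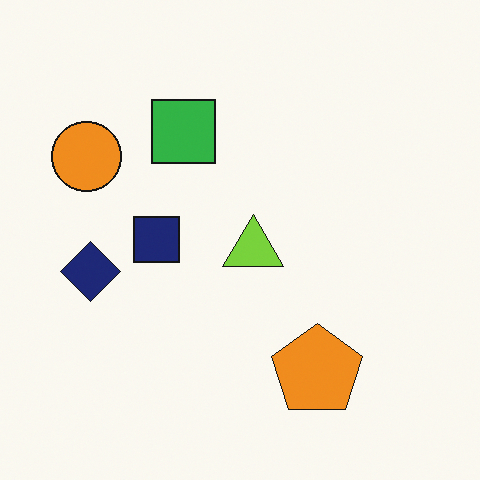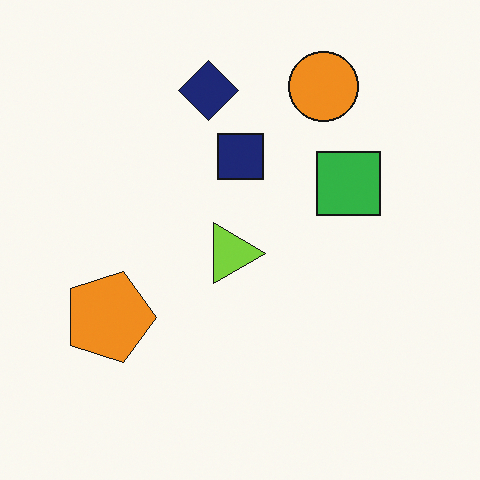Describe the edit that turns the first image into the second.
The transformation is: rotated 90° clockwise.

The orange circle sits in the top-left of the first image and the top-right of the second — consistent with a whole-image 90° clockwise rotation.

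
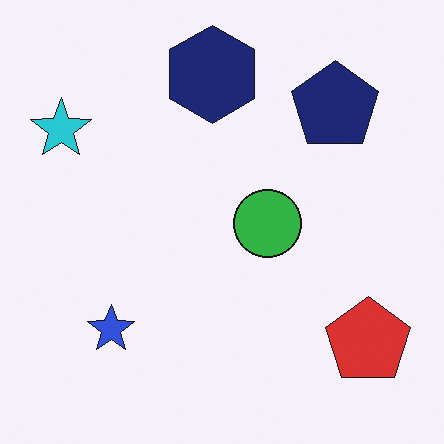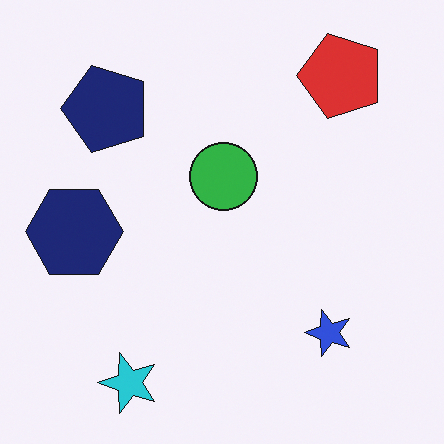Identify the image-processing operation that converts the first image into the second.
The image was rotated 90° counter-clockwise.

The red pentagon sits in the bottom-right of the first image and the top-right of the second — consistent with a whole-image 90° counter-clockwise rotation.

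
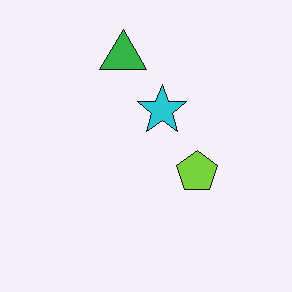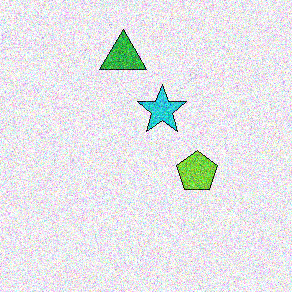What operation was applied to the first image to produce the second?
This is the original image degraded with a thick layer of grain.

Random speckle covers the whole image, including the flat background.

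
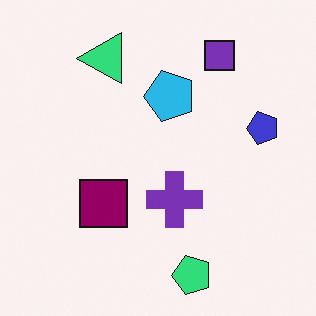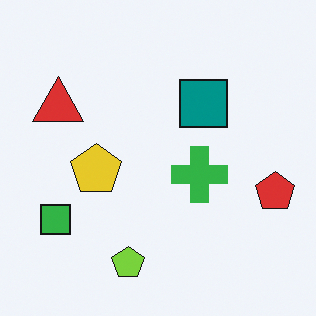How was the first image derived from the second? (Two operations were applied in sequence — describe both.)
Transposed (reflected across the top-left ↔ bottom-right diagonal), then hue-shifted noticeably.

Shapes have swapped their row and column positions — what was in the top-right is now in the bottom-left — a diagonal reflection. Every shape's color has rotated by the same amount around the hue wheel — a uniform hue shift.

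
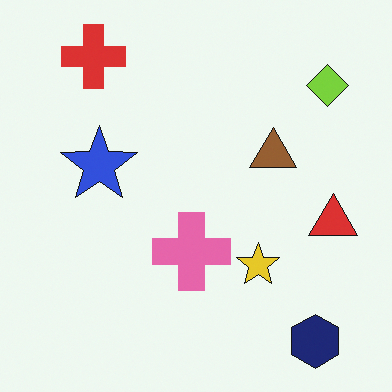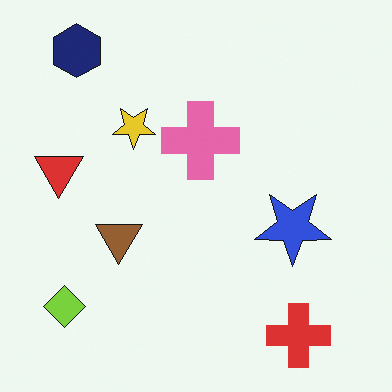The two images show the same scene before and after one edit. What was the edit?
The image was rotated 180°.

The navy hexagon sits in the bottom-right of the first image and the top-left of the second — consistent with a whole-image 180° rotation.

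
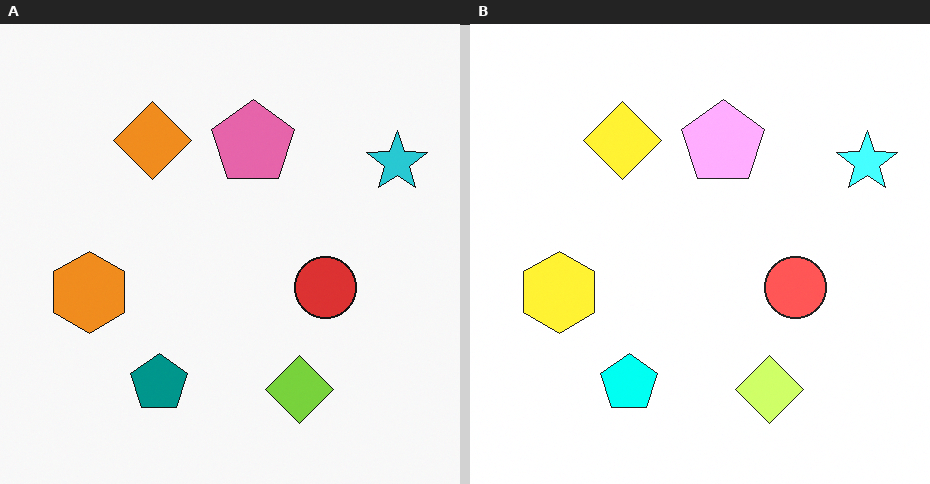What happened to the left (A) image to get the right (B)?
The right (B) image is the left (A) noticeably brightened.

Every pixel — background and shapes alike — is uniformly brightened.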